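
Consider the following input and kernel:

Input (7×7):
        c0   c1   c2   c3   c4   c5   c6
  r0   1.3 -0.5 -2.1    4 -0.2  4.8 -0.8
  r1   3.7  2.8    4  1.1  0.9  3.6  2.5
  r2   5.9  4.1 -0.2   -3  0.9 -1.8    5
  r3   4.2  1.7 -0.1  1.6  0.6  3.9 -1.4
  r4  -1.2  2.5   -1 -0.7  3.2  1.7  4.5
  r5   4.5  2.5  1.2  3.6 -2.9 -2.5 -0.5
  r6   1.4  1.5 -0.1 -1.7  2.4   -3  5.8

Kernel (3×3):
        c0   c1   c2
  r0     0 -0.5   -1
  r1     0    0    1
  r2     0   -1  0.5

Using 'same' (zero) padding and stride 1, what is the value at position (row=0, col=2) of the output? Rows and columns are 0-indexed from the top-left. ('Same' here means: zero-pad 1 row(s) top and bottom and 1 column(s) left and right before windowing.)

0.55

The receptive field on the zero-padded input at this output position is [0 0 0 / -0.5 -2.1 4 / 2.8 4 1.1]. Elementwise product with the kernel and sum: 0·-0.5 + 0·-1 + 4·1 + 4·-1 + 1.1·0.5.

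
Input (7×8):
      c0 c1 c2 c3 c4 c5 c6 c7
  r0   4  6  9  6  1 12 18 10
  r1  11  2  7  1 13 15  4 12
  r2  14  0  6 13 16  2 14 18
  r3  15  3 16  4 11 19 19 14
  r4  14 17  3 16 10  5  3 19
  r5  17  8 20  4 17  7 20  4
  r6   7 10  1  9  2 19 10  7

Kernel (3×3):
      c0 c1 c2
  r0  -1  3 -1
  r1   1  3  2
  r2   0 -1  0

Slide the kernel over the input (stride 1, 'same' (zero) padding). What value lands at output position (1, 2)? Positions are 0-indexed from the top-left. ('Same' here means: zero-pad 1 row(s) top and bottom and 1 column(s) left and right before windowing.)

34

The receptive field on the zero-padded input at this output position is [6 9 6 / 2 7 1 / 0 6 13]. Elementwise product with the kernel and sum: 6·-1 + 9·3 + 6·-1 + 2·1 + 7·3 + 1·2 + 6·-1.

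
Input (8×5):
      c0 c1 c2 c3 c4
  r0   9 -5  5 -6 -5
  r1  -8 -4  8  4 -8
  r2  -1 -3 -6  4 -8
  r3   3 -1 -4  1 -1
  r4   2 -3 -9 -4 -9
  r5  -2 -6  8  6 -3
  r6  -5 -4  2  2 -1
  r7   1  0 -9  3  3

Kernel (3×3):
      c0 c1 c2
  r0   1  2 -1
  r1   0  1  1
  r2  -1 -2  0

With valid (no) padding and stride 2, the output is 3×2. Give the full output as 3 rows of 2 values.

Output[0,0]: The receptive field on the input at this output position is [9 -5 5 / -8 -4 8 / -1 -3 -6]. Elementwise product with the kernel and sum: 9·1 + -5·2 + 5·-1 + -4·1 + 8·1 + -1·-1 + -3·-2.

5 -8
-2 27
20 -11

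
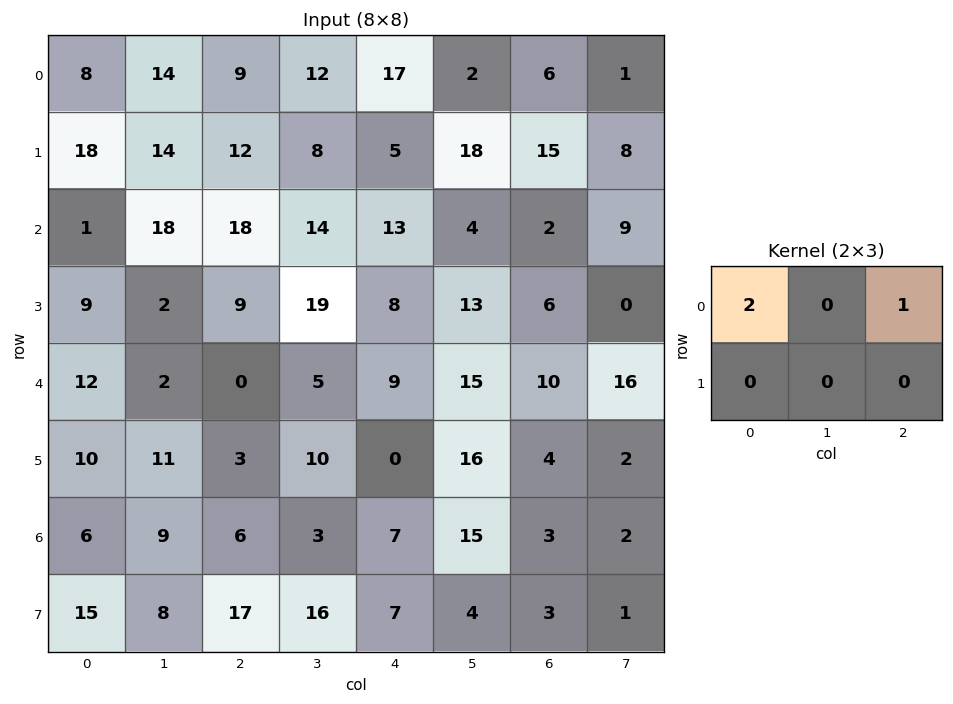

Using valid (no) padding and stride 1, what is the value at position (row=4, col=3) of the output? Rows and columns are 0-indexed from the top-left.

The receptive field on the input at this output position is [5 9 15 / 10 0 16]. Elementwise product with the kernel and sum: 5·2 + 15·1.

25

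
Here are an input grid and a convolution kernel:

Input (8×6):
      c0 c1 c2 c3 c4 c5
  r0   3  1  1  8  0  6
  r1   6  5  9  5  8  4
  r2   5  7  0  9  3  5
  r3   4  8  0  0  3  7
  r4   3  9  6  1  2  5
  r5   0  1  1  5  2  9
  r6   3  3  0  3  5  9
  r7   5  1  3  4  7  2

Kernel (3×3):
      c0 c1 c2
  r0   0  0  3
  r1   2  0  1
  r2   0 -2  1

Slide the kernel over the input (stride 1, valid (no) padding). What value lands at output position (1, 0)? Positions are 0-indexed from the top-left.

21

The receptive field on the input at this output position is [6 5 9 / 5 7 0 / 4 8 0]. Elementwise product with the kernel and sum: 9·3 + 5·2 + 0·1 + 8·-2 + 0·1.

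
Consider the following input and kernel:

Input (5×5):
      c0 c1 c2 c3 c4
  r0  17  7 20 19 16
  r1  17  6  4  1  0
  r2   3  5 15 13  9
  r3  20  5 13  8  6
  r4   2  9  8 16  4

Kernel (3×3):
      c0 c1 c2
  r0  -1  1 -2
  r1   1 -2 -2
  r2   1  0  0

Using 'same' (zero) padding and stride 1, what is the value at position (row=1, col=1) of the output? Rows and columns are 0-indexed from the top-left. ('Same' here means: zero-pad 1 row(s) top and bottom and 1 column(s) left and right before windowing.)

The receptive field on the zero-padded input at this output position is [17 7 20 / 17 6 4 / 3 5 15]. Elementwise product with the kernel and sum: 17·-1 + 7·1 + 20·-2 + 17·1 + 6·-2 + 4·-2 + 3·1.

-50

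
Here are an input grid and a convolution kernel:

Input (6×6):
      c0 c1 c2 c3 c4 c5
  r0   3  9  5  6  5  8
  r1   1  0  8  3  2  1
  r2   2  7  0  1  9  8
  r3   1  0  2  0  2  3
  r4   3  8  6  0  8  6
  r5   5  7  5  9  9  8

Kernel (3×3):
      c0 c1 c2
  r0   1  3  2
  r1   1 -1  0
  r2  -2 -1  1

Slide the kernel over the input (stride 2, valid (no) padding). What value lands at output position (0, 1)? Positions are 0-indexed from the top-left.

46

The receptive field on the input at this output position is [5 6 5 / 8 3 2 / 0 1 9]. Elementwise product with the kernel and sum: 5·1 + 6·3 + 5·2 + 8·1 + 3·-1 + 0·-2 + 1·-1 + 9·1.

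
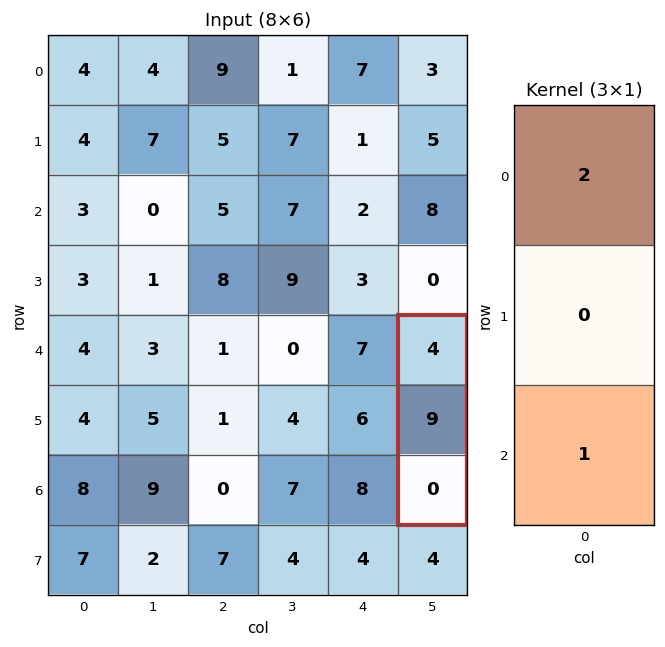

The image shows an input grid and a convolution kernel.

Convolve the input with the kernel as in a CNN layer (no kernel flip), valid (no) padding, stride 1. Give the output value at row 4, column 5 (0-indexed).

8

The receptive field on the input at this output position is [4 / 9 / 0]. Elementwise product with the kernel and sum: 4·2 + 0·1.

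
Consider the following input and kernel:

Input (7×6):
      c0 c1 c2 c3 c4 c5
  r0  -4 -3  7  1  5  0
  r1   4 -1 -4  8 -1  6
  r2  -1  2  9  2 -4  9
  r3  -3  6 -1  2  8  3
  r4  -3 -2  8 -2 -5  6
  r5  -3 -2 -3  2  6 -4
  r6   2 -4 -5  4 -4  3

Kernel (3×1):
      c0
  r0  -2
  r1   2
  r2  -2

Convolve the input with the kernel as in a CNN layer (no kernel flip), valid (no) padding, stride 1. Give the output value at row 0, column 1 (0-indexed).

The receptive field on the input at this output position is [-3 / -1 / 2]. Elementwise product with the kernel and sum: -3·-2 + -1·2 + 2·-2.

0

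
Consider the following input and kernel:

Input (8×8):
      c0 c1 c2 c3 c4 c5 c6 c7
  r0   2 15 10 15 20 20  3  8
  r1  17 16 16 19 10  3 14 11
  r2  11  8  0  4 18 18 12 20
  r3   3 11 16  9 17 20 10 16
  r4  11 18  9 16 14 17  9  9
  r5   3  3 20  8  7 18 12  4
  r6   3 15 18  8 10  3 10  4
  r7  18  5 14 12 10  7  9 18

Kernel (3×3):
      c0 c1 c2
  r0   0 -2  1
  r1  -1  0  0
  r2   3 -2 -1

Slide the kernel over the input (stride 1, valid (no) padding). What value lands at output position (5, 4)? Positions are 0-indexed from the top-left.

-27

The receptive field on the input at this output position is [7 18 12 / 10 3 10 / 10 7 9]. Elementwise product with the kernel and sum: 18·-2 + 12·1 + 10·-1 + 10·3 + 7·-2 + 9·-1.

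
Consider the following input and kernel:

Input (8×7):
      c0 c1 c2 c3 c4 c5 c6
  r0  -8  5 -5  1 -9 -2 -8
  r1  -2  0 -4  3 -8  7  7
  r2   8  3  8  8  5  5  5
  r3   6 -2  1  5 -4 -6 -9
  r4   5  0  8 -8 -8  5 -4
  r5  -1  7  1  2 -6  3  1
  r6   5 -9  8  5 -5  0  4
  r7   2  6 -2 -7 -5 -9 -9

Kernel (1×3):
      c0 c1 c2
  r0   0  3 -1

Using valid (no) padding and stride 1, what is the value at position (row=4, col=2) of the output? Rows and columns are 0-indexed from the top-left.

The receptive field on the input at this output position is [8 -8 -8]. Elementwise product with the kernel and sum: -8·3 + -8·-1.

-16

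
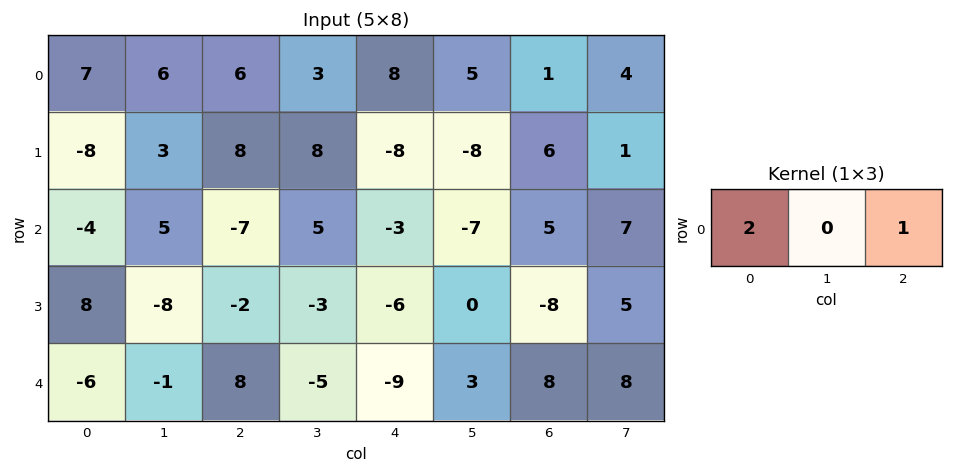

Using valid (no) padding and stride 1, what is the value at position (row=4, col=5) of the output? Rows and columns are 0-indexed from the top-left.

14

The receptive field on the input at this output position is [3 8 8]. Elementwise product with the kernel and sum: 3·2 + 8·1.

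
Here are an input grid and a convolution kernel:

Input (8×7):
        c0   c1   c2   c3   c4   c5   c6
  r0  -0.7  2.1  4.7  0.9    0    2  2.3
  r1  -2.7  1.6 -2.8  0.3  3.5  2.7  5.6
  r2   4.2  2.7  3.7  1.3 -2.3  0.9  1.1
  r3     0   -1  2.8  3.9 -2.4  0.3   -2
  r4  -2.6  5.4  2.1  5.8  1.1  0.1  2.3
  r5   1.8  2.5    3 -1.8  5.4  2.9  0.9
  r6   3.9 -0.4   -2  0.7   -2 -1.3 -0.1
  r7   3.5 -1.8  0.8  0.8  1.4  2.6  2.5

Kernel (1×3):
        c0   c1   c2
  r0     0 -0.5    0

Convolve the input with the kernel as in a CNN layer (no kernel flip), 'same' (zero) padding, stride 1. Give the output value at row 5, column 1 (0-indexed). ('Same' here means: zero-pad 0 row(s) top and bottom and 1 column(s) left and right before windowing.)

The receptive field on the zero-padded input at this output position is [1.8 2.5 3]. Elementwise product with the kernel and sum: 2.5·-0.5.

-1.25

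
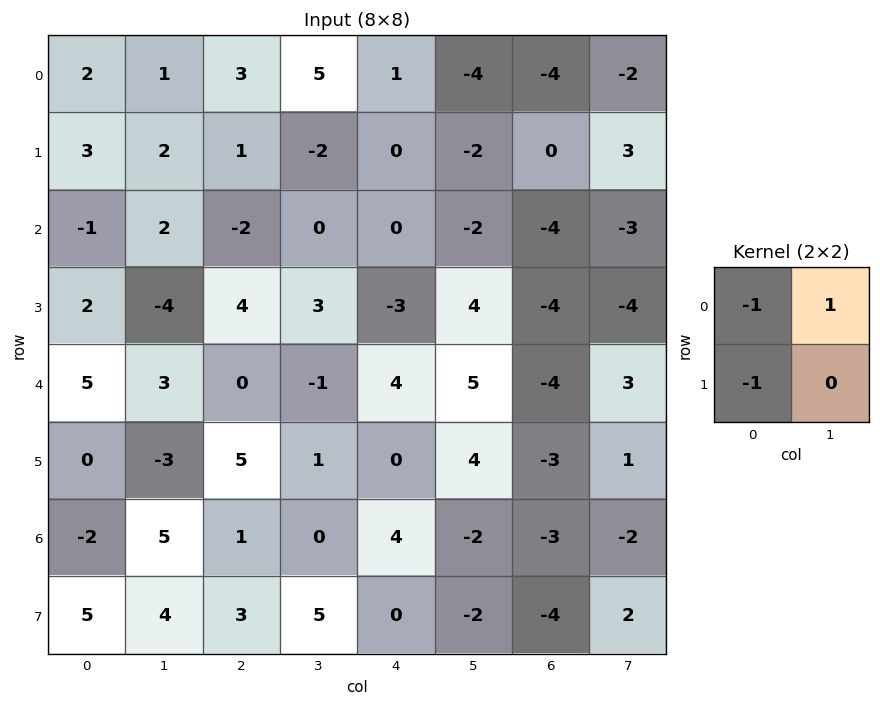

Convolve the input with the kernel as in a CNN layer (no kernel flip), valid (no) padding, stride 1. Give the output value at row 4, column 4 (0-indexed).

The receptive field on the input at this output position is [4 5 / 0 4]. Elementwise product with the kernel and sum: 4·-1 + 5·1 + 0·-1.

1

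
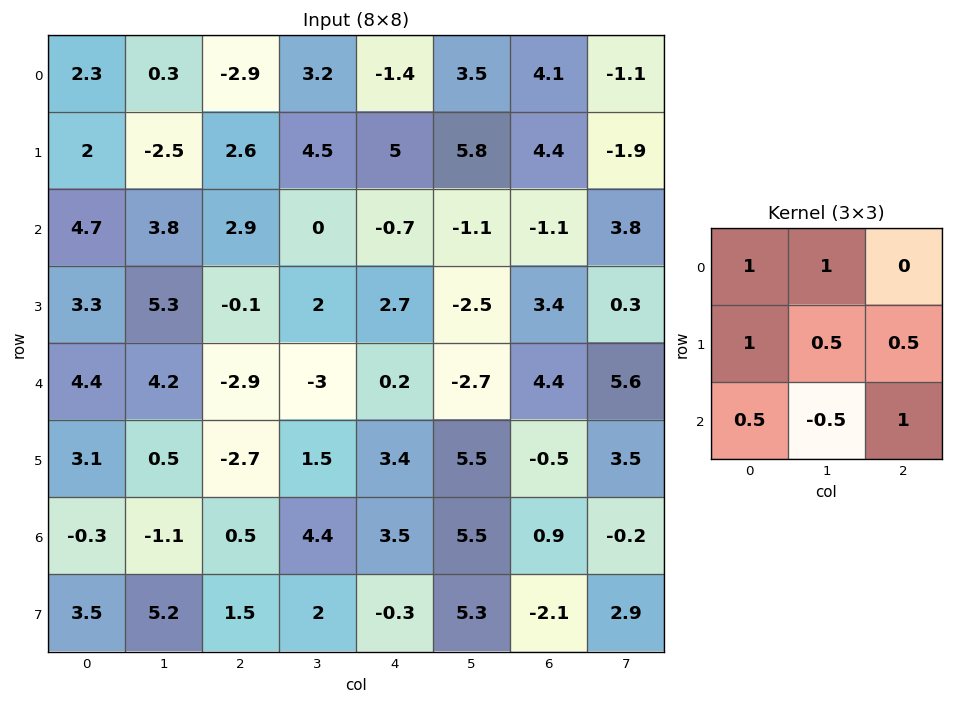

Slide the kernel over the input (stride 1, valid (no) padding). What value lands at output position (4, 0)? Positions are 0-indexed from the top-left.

11.5

The receptive field on the input at this output position is [4.4 4.2 -2.9 / 3.1 0.5 -2.7 / -0.3 -1.1 0.5]. Elementwise product with the kernel and sum: 4.4·1 + 4.2·1 + 3.1·1 + 0.5·0.5 + -2.7·0.5 + -0.3·0.5 + -1.1·-0.5 + 0.5·1.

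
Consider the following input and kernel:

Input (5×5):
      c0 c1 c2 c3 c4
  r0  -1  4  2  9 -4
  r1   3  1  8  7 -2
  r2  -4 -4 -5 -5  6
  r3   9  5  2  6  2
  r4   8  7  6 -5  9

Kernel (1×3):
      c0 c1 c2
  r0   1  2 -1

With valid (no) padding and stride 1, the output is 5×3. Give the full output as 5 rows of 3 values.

Output[0,0]: The receptive field on the input at this output position is [-1 4 2]. Elementwise product with the kernel and sum: -1·1 + 4·2 + 2·-1.
Output[0,1]: The receptive field on the input at this output position is [4 2 9]. Elementwise product with the kernel and sum: 4·1 + 2·2 + 9·-1.

5 -1 24
-3 10 24
-7 -9 -21
17 3 12
16 24 -13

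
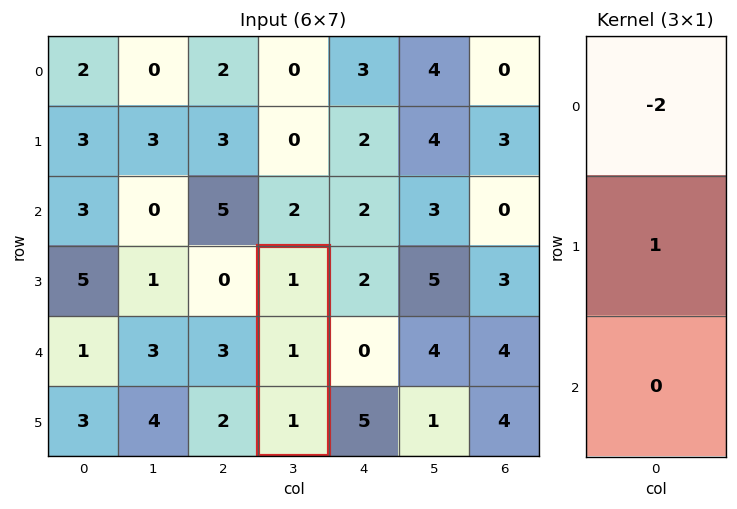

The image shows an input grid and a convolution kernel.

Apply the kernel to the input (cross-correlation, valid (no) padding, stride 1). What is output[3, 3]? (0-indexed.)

-1

The receptive field on the input at this output position is [1 / 1 / 1]. Elementwise product with the kernel and sum: 1·-2 + 1·1.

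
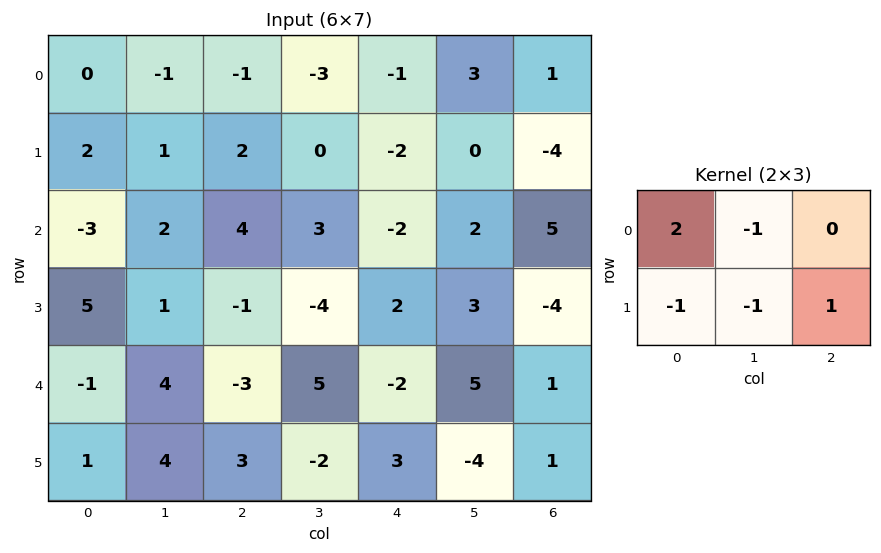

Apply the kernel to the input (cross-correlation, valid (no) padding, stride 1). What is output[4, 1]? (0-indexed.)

2

The receptive field on the input at this output position is [4 -3 5 / 4 3 -2]. Elementwise product with the kernel and sum: 4·2 + -3·-1 + 4·-1 + 3·-1 + -2·1.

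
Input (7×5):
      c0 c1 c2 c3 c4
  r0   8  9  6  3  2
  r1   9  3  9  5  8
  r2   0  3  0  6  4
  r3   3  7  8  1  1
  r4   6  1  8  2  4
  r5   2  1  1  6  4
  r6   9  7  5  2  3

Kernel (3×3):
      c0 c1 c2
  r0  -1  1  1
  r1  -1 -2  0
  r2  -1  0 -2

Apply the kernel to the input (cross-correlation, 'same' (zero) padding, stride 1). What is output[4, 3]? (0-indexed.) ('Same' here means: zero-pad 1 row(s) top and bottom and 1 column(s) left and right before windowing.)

The receptive field on the zero-padded input at this output position is [8 1 1 / 8 2 4 / 1 6 4]. Elementwise product with the kernel and sum: 8·-1 + 1·1 + 1·1 + 8·-1 + 2·-2 + 1·-1 + 4·-2.

-27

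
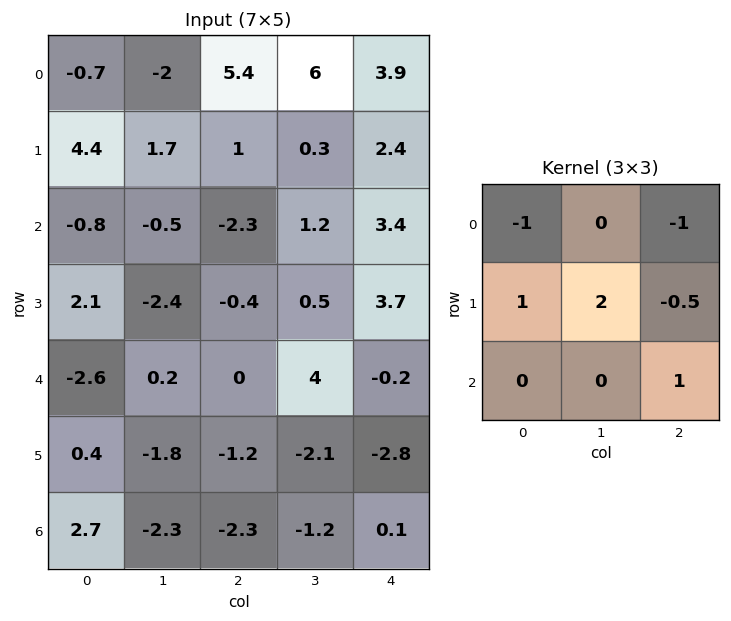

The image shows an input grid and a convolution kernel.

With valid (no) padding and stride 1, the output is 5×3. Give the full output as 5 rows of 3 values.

Output[0,0]: The receptive field on the input at this output position is [-0.7 -2 5.4 / 4.4 1.7 1 / -0.8 -0.5 -2.3]. Elementwise product with the kernel and sum: -0.7·-1 + 5.4·-1 + 4.4·1 + 1.7·2 + 1·-0.5 + -2.3·1.

0.3 0.75 -5.5
-6.45 -7.2 -1.3
0.6 -0.15 -2.55
-5.1 -2 2
-2.3 -8.55 -3.7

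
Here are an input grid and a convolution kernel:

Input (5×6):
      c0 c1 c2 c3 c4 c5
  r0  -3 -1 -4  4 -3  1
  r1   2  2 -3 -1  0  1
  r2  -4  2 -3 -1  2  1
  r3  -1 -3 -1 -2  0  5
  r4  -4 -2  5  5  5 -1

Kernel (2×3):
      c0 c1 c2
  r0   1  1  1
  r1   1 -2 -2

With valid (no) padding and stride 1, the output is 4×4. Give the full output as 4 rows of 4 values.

-4 9 -4 -1
-1 8 -9 -7
2 1 1 -10
-15 -28 -18 0

Output[0,0]: The receptive field on the input at this output position is [-3 -1 -4 / 2 2 -3]. Elementwise product with the kernel and sum: -3·1 + -1·1 + -4·1 + 2·1 + 2·-2 + -3·-2.
Output[0,1]: The receptive field on the input at this output position is [-1 -4 4 / 2 -3 -1]. Elementwise product with the kernel and sum: -1·1 + -4·1 + 4·1 + 2·1 + -3·-2 + -1·-2.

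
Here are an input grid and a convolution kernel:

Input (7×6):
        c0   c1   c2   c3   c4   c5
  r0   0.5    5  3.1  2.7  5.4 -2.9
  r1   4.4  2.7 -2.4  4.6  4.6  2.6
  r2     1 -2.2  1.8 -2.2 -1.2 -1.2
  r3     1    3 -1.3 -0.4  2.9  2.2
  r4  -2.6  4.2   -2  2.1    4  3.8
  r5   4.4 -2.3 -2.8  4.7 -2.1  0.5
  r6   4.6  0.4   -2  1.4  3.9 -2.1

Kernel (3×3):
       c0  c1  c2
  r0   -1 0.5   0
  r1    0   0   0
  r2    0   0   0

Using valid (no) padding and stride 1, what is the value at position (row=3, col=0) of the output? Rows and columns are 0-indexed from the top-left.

0.5

The receptive field on the input at this output position is [1 3 -1.3 / -2.6 4.2 -2 / 4.4 -2.3 -2.8]. Elementwise product with the kernel and sum: 1·-1 + 3·0.5.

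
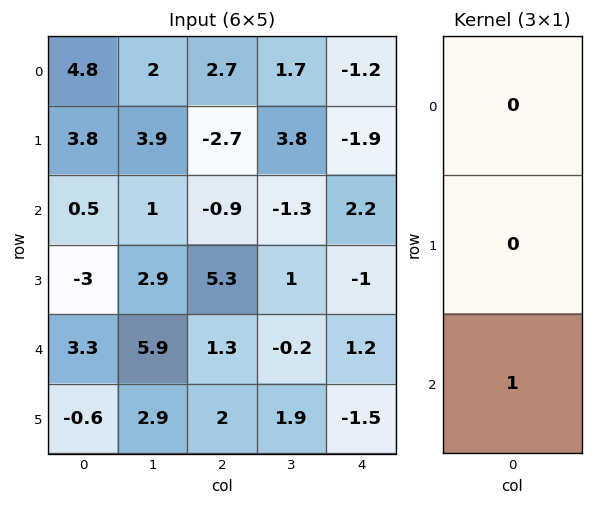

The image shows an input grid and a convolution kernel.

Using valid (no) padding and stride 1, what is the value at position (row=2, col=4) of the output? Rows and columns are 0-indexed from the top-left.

1.2

The receptive field on the input at this output position is [2.2 / -1 / 1.2]. Elementwise product with the kernel and sum: 1.2·1.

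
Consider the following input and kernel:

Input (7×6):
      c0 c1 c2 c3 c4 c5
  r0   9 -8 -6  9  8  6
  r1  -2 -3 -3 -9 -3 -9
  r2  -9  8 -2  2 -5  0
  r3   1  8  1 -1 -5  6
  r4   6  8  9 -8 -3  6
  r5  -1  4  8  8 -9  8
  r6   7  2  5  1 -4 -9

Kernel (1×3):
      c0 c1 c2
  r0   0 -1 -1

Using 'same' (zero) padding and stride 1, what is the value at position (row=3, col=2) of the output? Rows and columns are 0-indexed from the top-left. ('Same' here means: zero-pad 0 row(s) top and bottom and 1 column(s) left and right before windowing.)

0

The receptive field on the zero-padded input at this output position is [8 1 -1]. Elementwise product with the kernel and sum: 1·-1 + -1·-1.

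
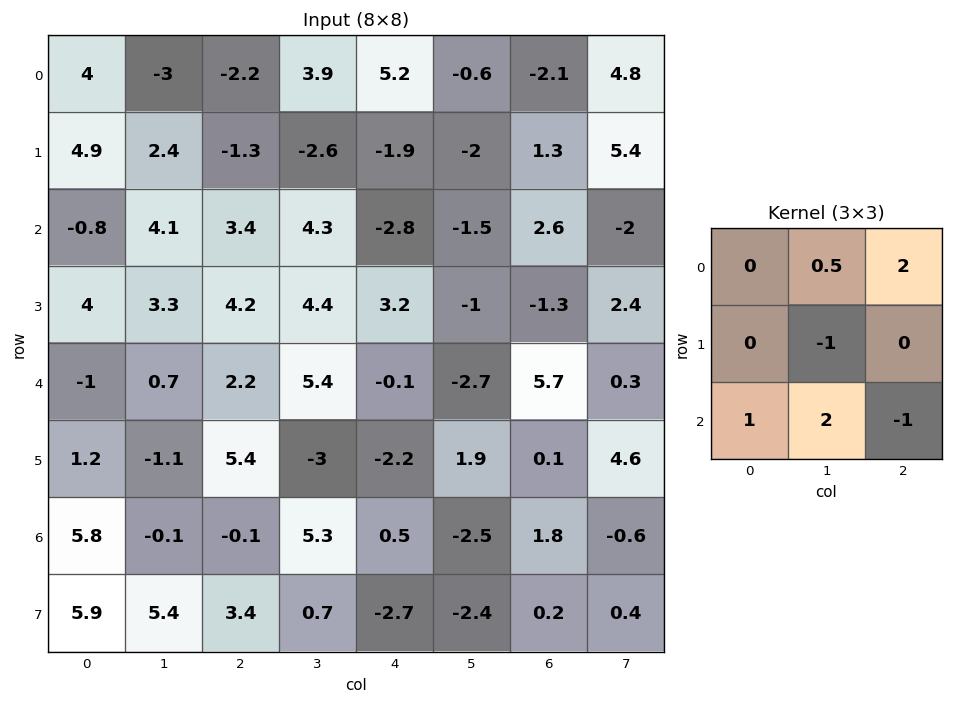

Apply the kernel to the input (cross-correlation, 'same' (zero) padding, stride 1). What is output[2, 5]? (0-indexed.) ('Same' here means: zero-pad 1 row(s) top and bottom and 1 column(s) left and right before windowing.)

5.6

The receptive field on the zero-padded input at this output position is [-1.9 -2 1.3 / -2.8 -1.5 2.6 / 3.2 -1 -1.3]. Elementwise product with the kernel and sum: -2·0.5 + 1.3·2 + -1.5·-1 + 3.2·1 + -1·2 + -1.3·-1.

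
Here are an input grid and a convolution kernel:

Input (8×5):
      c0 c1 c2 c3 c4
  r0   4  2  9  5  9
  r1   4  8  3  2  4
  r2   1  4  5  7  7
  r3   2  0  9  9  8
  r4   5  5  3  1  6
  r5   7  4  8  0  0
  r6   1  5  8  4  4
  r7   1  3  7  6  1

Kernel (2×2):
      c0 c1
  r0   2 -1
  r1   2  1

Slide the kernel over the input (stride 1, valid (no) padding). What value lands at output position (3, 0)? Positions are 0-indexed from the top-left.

19

The receptive field on the input at this output position is [2 0 / 5 5]. Elementwise product with the kernel and sum: 2·2 + 0·-1 + 5·2 + 5·1.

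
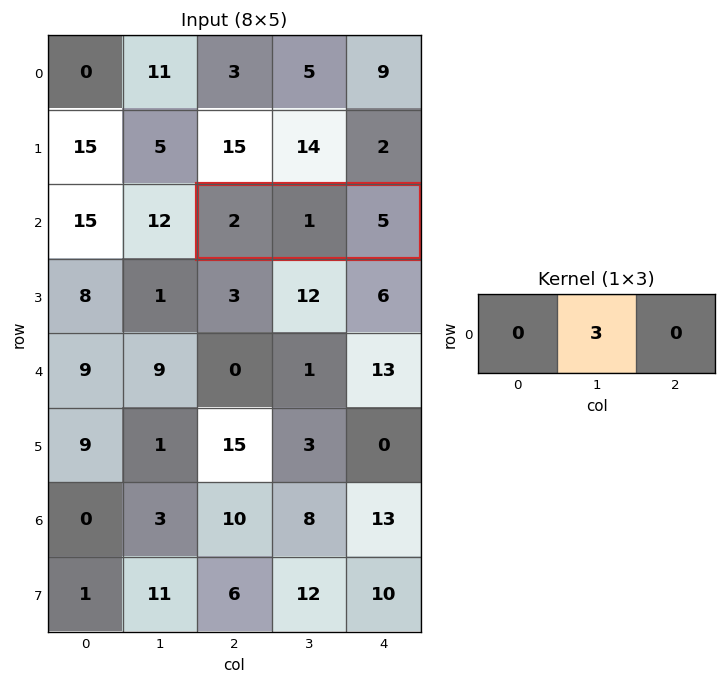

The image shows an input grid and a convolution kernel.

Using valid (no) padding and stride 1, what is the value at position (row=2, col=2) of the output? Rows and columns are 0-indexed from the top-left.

3

The receptive field on the input at this output position is [2 1 5]. Elementwise product with the kernel and sum: 1·3.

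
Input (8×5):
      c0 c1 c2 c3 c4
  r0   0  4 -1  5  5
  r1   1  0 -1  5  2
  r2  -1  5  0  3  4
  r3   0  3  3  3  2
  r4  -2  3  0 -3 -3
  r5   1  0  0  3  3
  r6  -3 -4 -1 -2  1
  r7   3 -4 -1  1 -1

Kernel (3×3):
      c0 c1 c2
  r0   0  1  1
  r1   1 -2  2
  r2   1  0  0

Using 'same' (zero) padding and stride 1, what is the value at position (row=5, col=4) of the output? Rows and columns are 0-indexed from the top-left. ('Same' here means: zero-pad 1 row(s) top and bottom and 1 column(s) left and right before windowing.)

-8

The receptive field on the zero-padded input at this output position is [-3 -3 0 / 3 3 0 / -2 1 0]. Elementwise product with the kernel and sum: -3·1 + 0·1 + 3·1 + 3·-2 + 0·2 + -2·1.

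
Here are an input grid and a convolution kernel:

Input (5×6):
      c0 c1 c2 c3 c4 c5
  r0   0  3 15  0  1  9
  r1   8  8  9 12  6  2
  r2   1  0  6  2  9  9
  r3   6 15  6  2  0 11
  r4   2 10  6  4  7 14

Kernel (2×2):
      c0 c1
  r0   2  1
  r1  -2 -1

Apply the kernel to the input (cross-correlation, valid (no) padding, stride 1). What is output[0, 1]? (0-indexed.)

-4

The receptive field on the input at this output position is [3 15 / 8 9]. Elementwise product with the kernel and sum: 3·2 + 15·1 + 8·-2 + 9·-1.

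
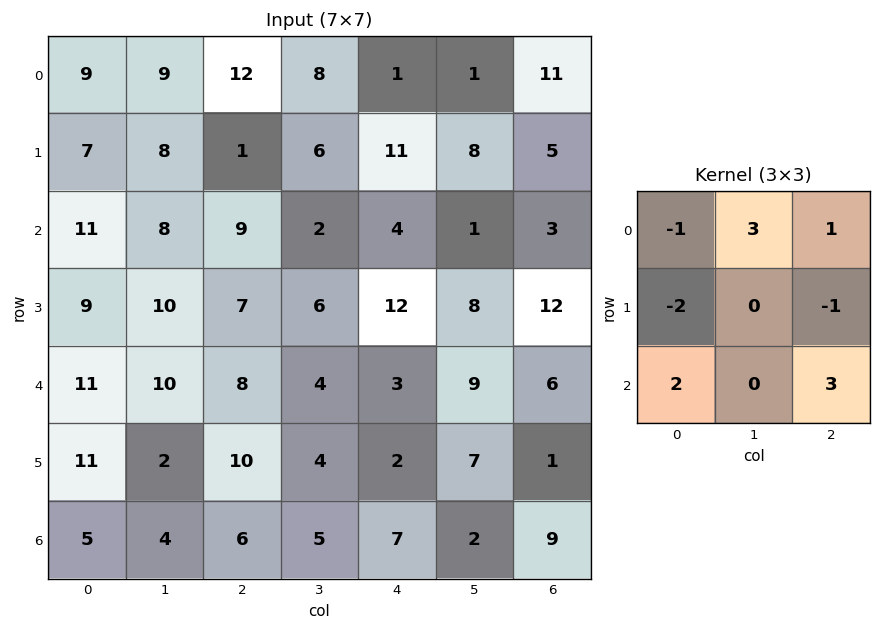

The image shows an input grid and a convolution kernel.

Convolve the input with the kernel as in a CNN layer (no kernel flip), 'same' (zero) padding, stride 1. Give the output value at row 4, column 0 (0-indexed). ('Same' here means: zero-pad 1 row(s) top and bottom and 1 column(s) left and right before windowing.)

The receptive field on the zero-padded input at this output position is [0 9 10 / 0 11 10 / 0 11 2]. Elementwise product with the kernel and sum: 0·-1 + 9·3 + 10·1 + 0·-2 + 10·-1 + 0·2 + 2·3.

33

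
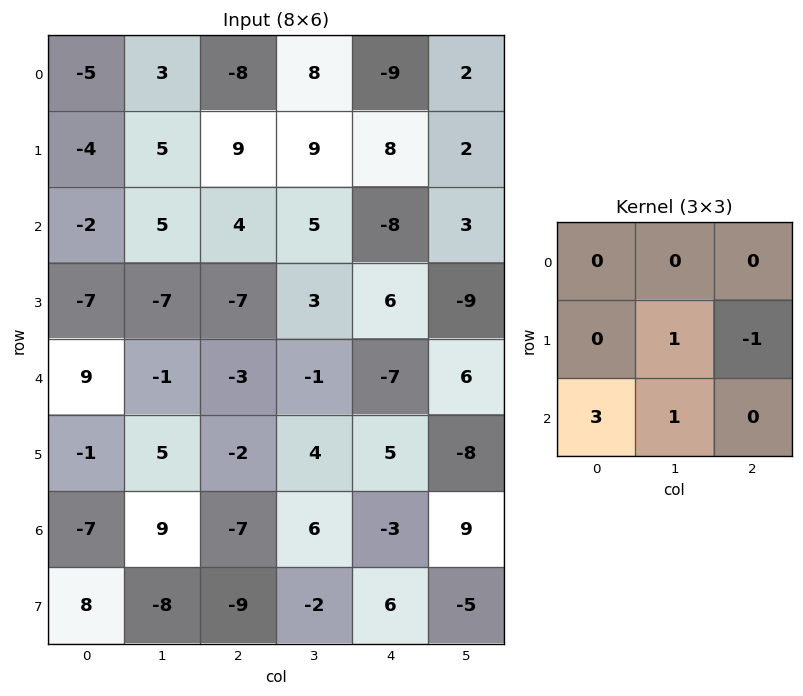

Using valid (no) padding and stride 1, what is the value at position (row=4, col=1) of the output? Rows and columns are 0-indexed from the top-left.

The receptive field on the input at this output position is [-1 -3 -1 / 5 -2 4 / 9 -7 6]. Elementwise product with the kernel and sum: -2·1 + 4·-1 + 9·3 + -7·1.

14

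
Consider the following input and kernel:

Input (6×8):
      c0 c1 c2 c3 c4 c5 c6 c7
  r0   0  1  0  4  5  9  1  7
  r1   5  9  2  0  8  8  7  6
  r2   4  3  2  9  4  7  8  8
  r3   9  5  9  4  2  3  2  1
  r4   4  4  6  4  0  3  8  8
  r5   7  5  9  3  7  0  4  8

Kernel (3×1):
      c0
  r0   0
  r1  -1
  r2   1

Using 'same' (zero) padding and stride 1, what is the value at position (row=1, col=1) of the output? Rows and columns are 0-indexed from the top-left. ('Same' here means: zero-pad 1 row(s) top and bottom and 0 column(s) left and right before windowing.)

-6

The receptive field on the zero-padded input at this output position is [1 / 9 / 3]. Elementwise product with the kernel and sum: 9·-1 + 3·1.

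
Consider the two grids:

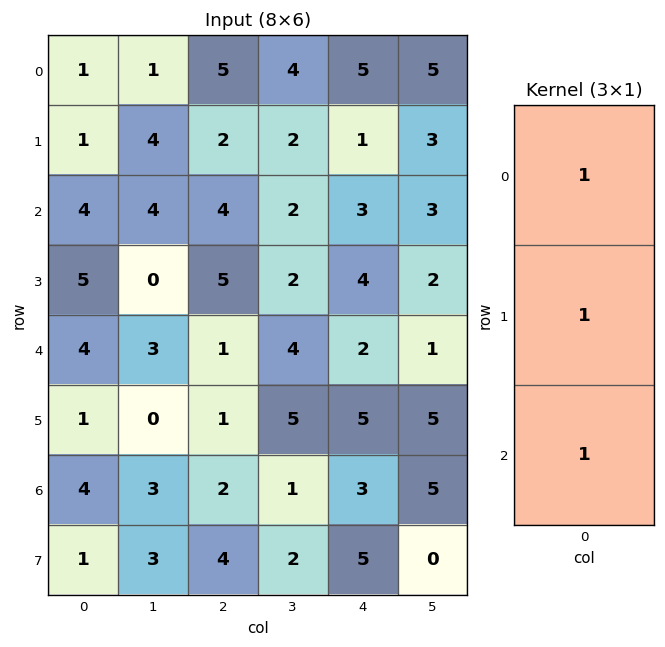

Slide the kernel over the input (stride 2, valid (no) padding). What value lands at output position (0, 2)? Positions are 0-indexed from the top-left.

The receptive field on the input at this output position is [5 / 1 / 3]. Elementwise product with the kernel and sum: 5·1 + 1·1 + 3·1.

9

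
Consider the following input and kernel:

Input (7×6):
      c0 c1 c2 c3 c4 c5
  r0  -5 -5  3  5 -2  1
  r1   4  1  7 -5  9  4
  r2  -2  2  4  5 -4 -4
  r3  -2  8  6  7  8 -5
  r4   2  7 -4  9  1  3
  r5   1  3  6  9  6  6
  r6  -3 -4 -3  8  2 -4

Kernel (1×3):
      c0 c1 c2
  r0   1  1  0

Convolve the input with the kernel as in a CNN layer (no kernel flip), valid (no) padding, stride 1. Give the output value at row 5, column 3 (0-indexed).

The receptive field on the input at this output position is [9 6 6]. Elementwise product with the kernel and sum: 9·1 + 6·1.

15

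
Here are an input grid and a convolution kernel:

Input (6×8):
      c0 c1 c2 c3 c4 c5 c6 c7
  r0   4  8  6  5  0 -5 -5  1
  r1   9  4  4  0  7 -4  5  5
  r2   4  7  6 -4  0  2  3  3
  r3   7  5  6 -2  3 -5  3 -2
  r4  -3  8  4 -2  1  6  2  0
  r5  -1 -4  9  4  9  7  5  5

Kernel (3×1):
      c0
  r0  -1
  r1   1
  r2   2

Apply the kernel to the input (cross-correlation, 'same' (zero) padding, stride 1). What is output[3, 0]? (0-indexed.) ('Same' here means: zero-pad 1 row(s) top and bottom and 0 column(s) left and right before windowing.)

The receptive field on the zero-padded input at this output position is [4 / 7 / -3]. Elementwise product with the kernel and sum: 4·-1 + 7·1 + -3·2.

-3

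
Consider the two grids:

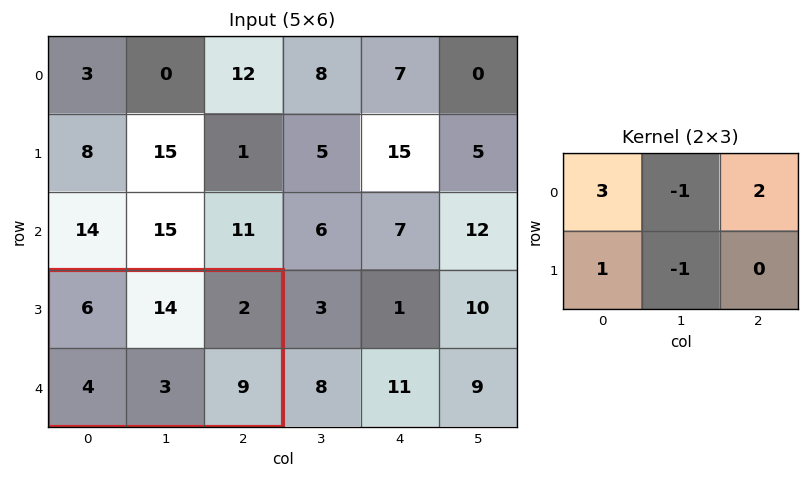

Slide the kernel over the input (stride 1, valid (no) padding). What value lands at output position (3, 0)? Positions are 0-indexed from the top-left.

The receptive field on the input at this output position is [6 14 2 / 4 3 9]. Elementwise product with the kernel and sum: 6·3 + 14·-1 + 2·2 + 4·1 + 3·-1.

9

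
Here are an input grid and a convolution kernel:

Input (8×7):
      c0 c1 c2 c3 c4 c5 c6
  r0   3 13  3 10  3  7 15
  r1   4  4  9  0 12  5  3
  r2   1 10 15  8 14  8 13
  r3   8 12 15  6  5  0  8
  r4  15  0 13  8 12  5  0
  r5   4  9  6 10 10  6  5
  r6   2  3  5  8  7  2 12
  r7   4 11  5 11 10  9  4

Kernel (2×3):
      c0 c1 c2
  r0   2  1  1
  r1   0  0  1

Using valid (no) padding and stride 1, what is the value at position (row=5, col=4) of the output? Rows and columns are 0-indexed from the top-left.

The receptive field on the input at this output position is [10 6 5 / 7 2 12]. Elementwise product with the kernel and sum: 10·2 + 6·1 + 5·1 + 12·1.

43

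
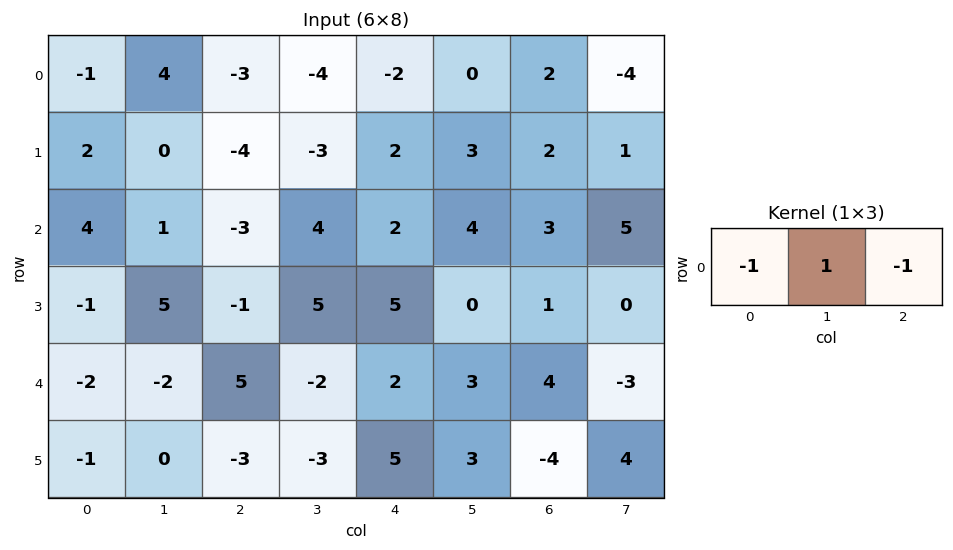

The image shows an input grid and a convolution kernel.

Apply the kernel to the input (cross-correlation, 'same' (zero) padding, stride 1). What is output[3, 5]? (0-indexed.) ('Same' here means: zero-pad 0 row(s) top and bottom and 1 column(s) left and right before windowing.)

-6

The receptive field on the zero-padded input at this output position is [5 0 1]. Elementwise product with the kernel and sum: 5·-1 + 0·1 + 1·-1.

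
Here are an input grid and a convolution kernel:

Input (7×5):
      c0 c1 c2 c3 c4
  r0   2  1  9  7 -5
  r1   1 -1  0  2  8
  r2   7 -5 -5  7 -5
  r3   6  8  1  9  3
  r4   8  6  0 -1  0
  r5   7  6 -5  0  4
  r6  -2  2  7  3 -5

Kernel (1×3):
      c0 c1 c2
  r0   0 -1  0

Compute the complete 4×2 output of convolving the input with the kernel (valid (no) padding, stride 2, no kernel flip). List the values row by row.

Output[0,0]: The receptive field on the input at this output position is [2 1 9]. Elementwise product with the kernel and sum: 1·-1.

-1 -7
5 -7
-6 1
-2 -3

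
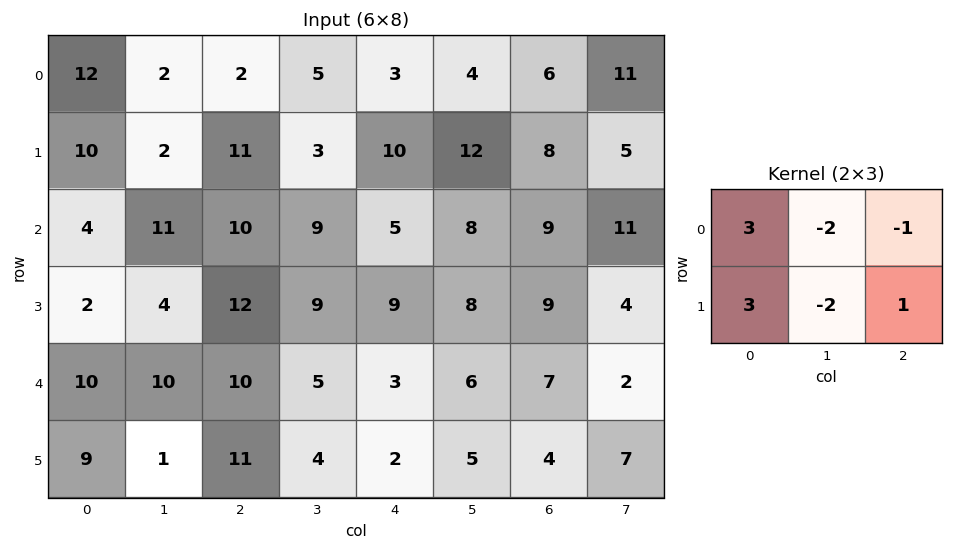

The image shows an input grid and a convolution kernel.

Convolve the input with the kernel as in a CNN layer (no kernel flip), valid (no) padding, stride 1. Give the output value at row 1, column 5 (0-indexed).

32

The receptive field on the input at this output position is [12 8 5 / 8 9 11]. Elementwise product with the kernel and sum: 12·3 + 8·-2 + 5·-1 + 8·3 + 9·-2 + 11·1.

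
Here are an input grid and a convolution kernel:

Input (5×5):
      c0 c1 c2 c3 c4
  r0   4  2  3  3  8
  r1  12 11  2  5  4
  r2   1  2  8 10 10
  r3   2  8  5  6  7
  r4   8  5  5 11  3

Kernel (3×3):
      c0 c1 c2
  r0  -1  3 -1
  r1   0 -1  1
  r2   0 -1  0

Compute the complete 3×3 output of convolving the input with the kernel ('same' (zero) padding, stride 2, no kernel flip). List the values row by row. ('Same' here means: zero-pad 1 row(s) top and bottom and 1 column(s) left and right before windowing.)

Output[0,0]: The receptive field on the zero-padded input at this output position is [0 0 0 / 0 4 2 / 0 12 11]. Elementwise product with the kernel and sum: 0·-1 + 0·3 + 0·-1 + 4·-1 + 2·1 + 12·-1.

-14 -2 -12
24 -13 -10
-5 7 12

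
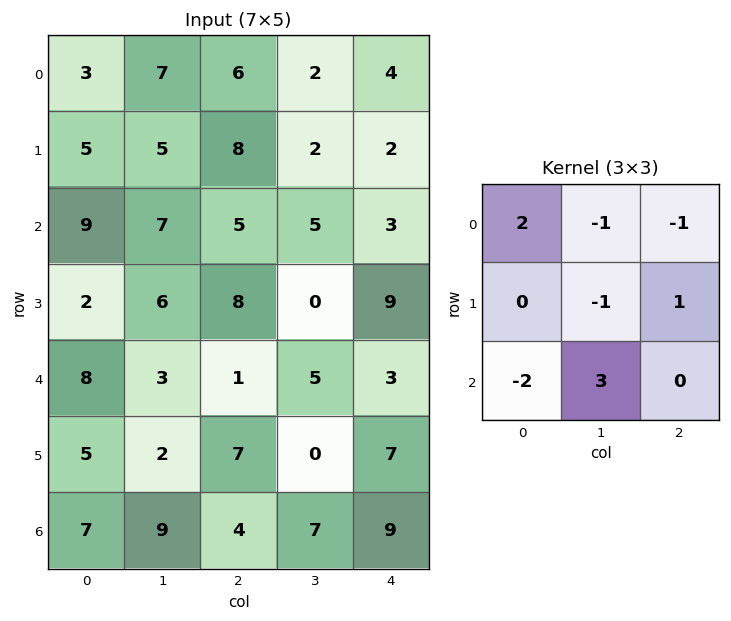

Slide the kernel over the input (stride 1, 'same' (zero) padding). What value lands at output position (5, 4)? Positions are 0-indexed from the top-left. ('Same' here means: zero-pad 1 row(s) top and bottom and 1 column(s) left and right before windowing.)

The receptive field on the zero-padded input at this output position is [5 3 0 / 0 7 0 / 7 9 0]. Elementwise product with the kernel and sum: 5·2 + 3·-1 + 0·-1 + 7·-1 + 0·1 + 7·-2 + 9·3.

13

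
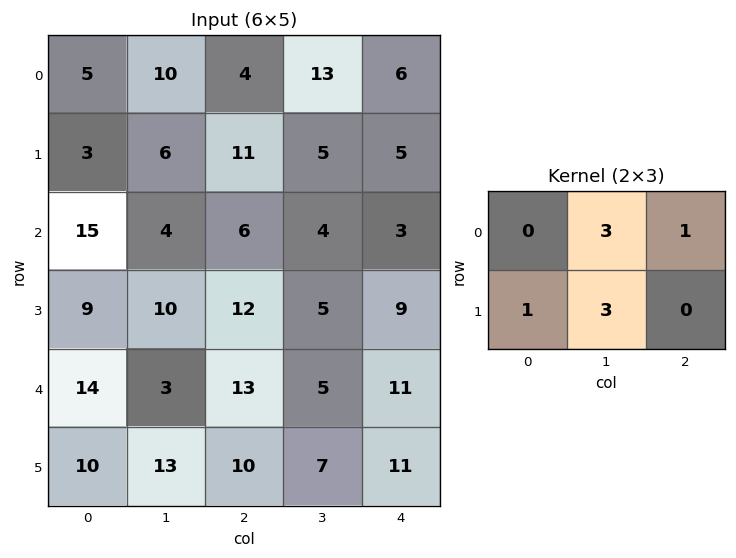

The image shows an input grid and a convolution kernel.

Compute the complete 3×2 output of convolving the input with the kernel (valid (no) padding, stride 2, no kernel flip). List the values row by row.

Output[0,0]: The receptive field on the input at this output position is [5 10 4 / 3 6 11]. Elementwise product with the kernel and sum: 10·3 + 4·1 + 3·1 + 6·3.

55 71
57 42
71 57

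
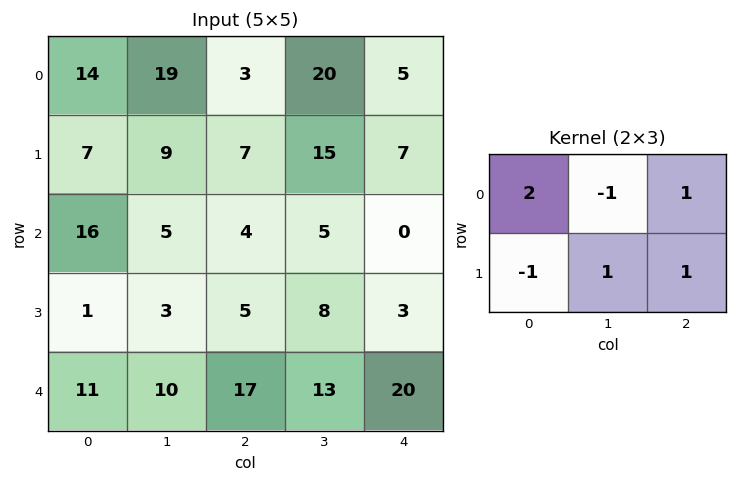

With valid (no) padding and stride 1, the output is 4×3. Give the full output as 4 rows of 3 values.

21 68 6
5 30 7
38 21 9
20 29 21

Output[0,0]: The receptive field on the input at this output position is [14 19 3 / 7 9 7]. Elementwise product with the kernel and sum: 14·2 + 19·-1 + 3·1 + 7·-1 + 9·1 + 7·1.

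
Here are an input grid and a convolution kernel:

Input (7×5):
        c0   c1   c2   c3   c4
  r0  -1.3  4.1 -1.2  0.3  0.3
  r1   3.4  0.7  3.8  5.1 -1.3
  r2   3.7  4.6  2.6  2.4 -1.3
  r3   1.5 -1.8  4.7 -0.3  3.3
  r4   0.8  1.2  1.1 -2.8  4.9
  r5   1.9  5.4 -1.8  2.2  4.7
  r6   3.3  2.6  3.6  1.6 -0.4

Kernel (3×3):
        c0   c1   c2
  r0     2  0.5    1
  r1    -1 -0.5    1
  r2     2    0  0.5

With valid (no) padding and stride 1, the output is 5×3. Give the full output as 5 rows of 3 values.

7 20.8 -5.05
12.9 1.15 14.8
18.55 13.05 8.5
9.4 5.8 16.5
5.3 3.85 18.1

Output[0,0]: The receptive field on the input at this output position is [-1.3 4.1 -1.2 / 3.4 0.7 3.8 / 3.7 4.6 2.6]. Elementwise product with the kernel and sum: -1.3·2 + 4.1·0.5 + -1.2·1 + 3.4·-1 + 0.7·-0.5 + 3.8·1 + 3.7·2 + 2.6·0.5.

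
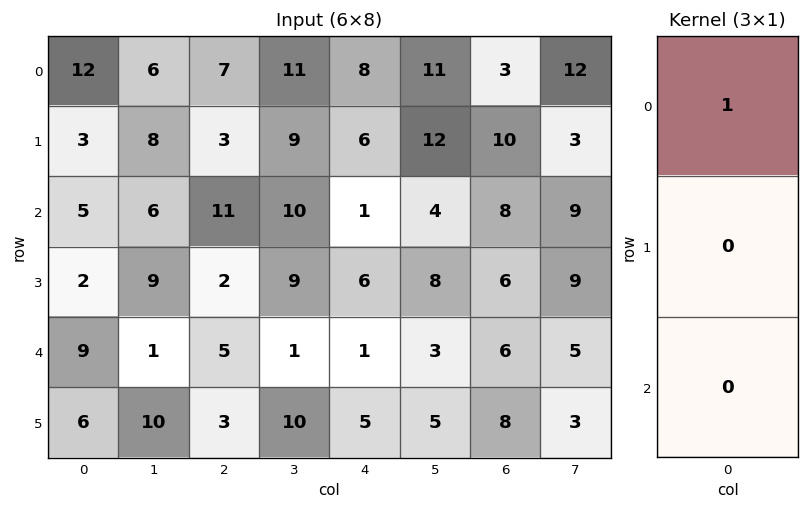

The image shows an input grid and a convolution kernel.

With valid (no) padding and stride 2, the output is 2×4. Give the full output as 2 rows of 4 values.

12 7 8 3
5 11 1 8

Output[0,0]: The receptive field on the input at this output position is [12 / 3 / 5]. Elementwise product with the kernel and sum: 12·1.
Output[0,1]: The receptive field on the input at this output position is [7 / 3 / 11]. Elementwise product with the kernel and sum: 7·1.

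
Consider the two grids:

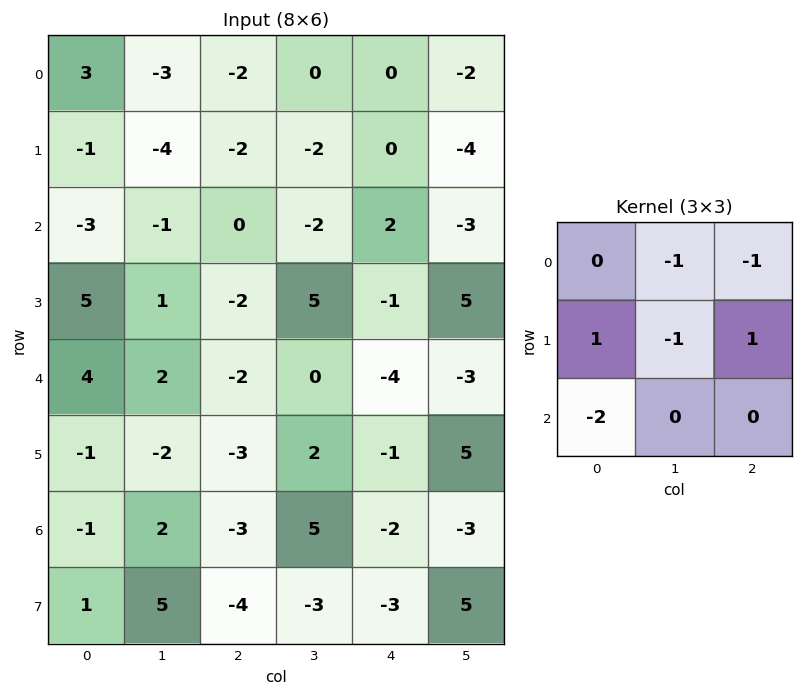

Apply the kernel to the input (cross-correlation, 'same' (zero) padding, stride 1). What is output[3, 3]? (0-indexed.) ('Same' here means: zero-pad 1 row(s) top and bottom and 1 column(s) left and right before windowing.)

-4

The receptive field on the zero-padded input at this output position is [0 -2 2 / -2 5 -1 / -2 0 -4]. Elementwise product with the kernel and sum: -2·-1 + 2·-1 + -2·1 + 5·-1 + -1·1 + -2·-2.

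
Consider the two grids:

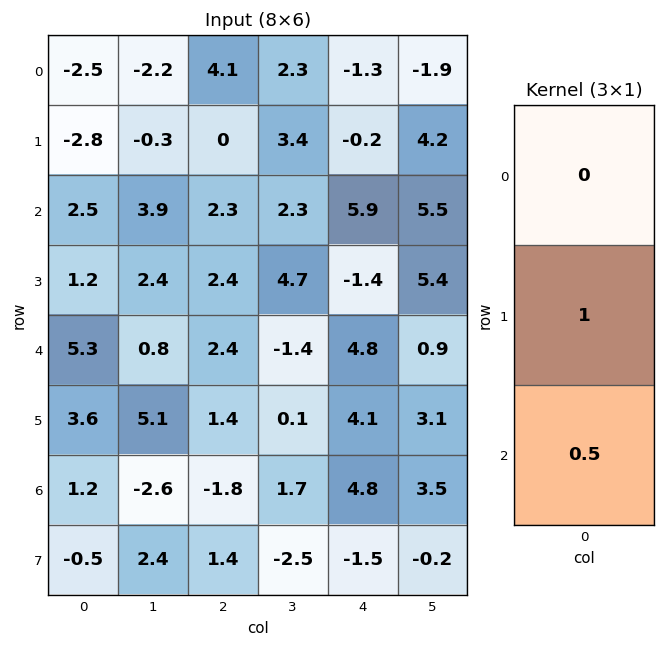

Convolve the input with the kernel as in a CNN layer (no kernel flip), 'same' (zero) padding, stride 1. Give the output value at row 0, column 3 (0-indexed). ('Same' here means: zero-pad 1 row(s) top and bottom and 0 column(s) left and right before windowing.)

4

The receptive field on the zero-padded input at this output position is [0 / 2.3 / 3.4]. Elementwise product with the kernel and sum: 2.3·1 + 3.4·0.5.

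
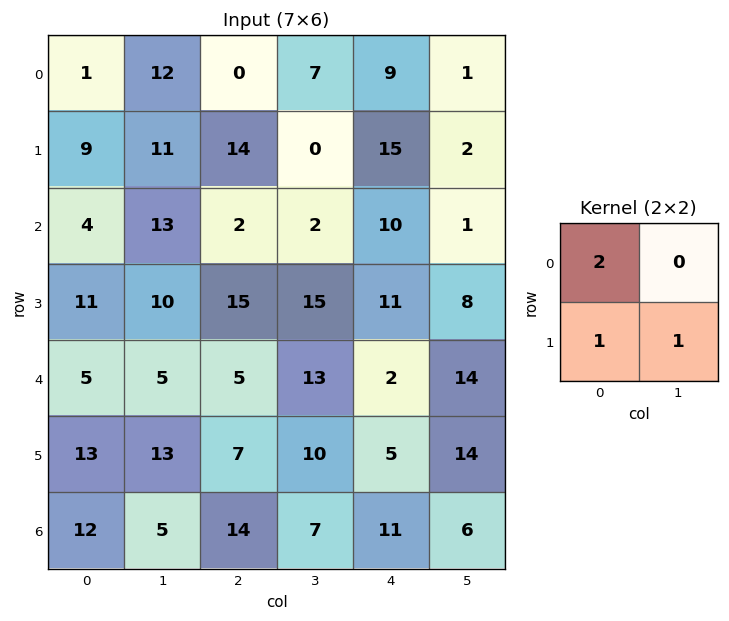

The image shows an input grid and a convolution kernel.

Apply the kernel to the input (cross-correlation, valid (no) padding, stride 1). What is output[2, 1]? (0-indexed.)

51

The receptive field on the input at this output position is [13 2 / 10 15]. Elementwise product with the kernel and sum: 13·2 + 10·1 + 15·1.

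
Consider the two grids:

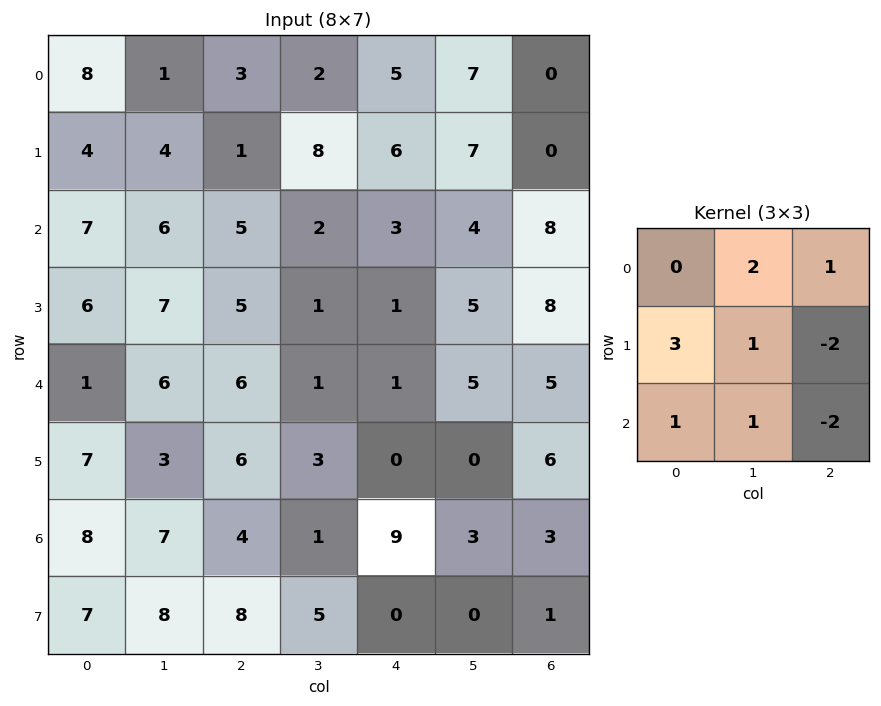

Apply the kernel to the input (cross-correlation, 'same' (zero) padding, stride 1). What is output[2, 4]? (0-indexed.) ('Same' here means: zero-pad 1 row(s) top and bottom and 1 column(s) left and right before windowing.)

12

The receptive field on the zero-padded input at this output position is [8 6 7 / 2 3 4 / 1 1 5]. Elementwise product with the kernel and sum: 6·2 + 7·1 + 2·3 + 3·1 + 4·-2 + 1·1 + 1·1 + 5·-2.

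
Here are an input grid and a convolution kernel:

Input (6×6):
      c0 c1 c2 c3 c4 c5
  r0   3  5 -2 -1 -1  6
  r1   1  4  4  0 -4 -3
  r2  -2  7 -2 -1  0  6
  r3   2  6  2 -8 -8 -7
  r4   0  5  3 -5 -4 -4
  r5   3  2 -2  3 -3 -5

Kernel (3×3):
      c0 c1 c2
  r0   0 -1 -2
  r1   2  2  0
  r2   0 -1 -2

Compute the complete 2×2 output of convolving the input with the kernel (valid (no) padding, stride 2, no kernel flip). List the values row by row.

Output[0,0]: The receptive field on the input at this output position is [3 5 -2 / 1 4 4 / -2 7 -2]. Elementwise product with the kernel and sum: 5·-1 + -2·-2 + 1·2 + 4·2 + 7·-1 + -2·-2.

6 12
2 2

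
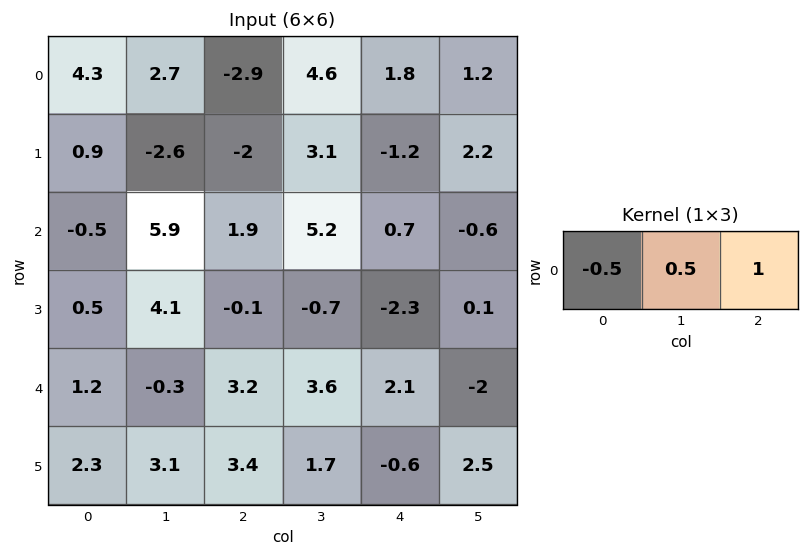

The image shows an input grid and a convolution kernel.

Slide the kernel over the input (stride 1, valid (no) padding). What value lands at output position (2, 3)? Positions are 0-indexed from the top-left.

The receptive field on the input at this output position is [5.2 0.7 -0.6]. Elementwise product with the kernel and sum: 5.2·-0.5 + 0.7·0.5 + -0.6·1.

-2.85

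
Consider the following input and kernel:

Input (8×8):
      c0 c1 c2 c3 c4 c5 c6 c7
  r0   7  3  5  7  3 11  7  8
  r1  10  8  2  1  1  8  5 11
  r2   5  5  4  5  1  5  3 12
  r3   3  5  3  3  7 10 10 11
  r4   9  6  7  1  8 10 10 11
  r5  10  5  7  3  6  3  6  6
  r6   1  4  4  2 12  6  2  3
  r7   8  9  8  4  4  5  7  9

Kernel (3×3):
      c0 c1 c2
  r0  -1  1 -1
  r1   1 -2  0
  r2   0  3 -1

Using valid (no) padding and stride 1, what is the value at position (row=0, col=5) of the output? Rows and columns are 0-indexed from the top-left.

-17

The receptive field on the input at this output position is [11 7 8 / 8 5 11 / 5 3 12]. Elementwise product with the kernel and sum: 11·-1 + 7·1 + 8·-1 + 8·1 + 5·-2 + 3·3 + 12·-1.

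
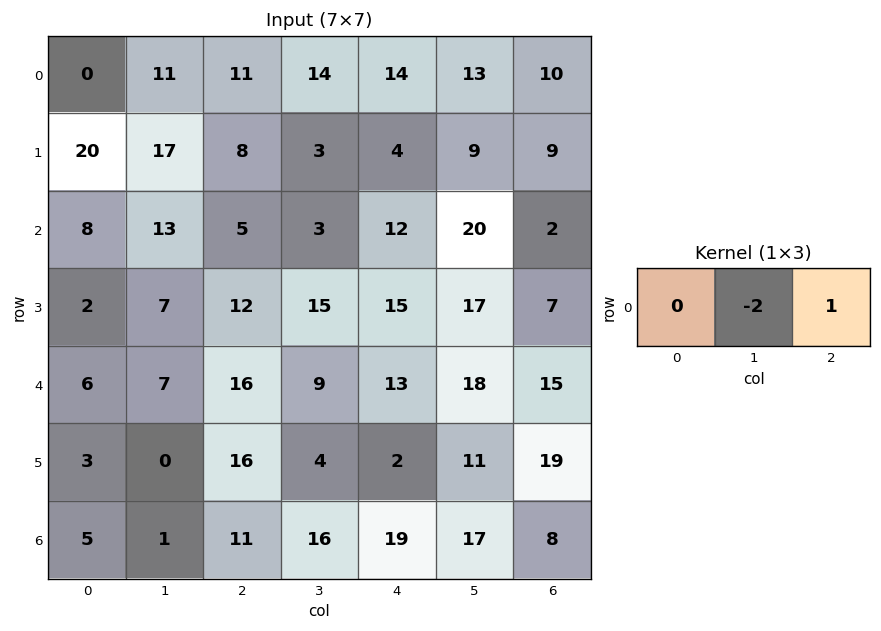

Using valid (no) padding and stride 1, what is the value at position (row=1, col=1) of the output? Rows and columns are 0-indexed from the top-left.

The receptive field on the input at this output position is [17 8 3]. Elementwise product with the kernel and sum: 8·-2 + 3·1.

-13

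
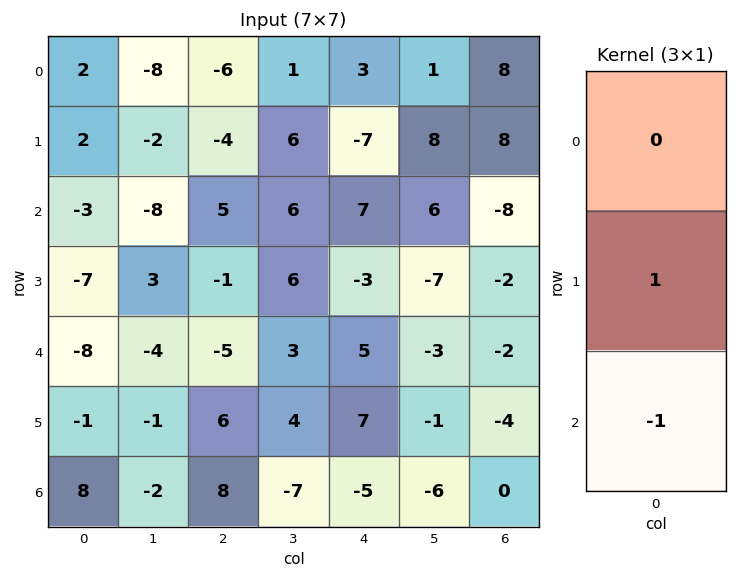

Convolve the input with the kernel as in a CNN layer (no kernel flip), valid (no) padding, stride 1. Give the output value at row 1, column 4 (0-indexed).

The receptive field on the input at this output position is [-7 / 7 / -3]. Elementwise product with the kernel and sum: 7·1 + -3·-1.

10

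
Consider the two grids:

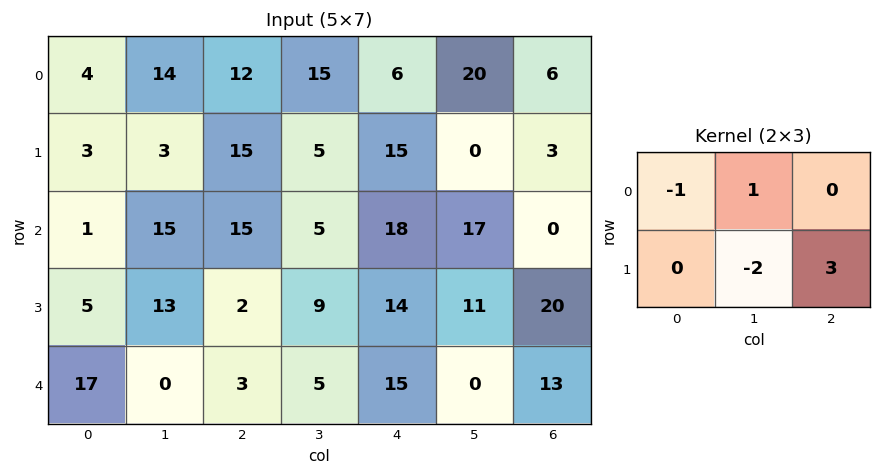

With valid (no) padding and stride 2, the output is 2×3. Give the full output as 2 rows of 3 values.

Output[0,0]: The receptive field on the input at this output position is [4 14 12 / 3 3 15]. Elementwise product with the kernel and sum: 4·-1 + 14·1 + 3·-2 + 15·3.
Output[0,1]: The receptive field on the input at this output position is [12 15 6 / 15 5 15]. Elementwise product with the kernel and sum: 12·-1 + 15·1 + 5·-2 + 15·3.

49 38 23
-6 14 37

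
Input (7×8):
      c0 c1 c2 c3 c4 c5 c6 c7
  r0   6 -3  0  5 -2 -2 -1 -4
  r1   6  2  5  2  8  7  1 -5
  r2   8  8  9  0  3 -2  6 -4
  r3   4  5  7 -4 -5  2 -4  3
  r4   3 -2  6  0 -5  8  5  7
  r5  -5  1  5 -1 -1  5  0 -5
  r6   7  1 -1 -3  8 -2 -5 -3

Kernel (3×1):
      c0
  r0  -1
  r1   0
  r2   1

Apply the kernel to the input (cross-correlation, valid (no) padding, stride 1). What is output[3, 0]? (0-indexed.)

-9

The receptive field on the input at this output position is [4 / 3 / -5]. Elementwise product with the kernel and sum: 4·-1 + -5·1.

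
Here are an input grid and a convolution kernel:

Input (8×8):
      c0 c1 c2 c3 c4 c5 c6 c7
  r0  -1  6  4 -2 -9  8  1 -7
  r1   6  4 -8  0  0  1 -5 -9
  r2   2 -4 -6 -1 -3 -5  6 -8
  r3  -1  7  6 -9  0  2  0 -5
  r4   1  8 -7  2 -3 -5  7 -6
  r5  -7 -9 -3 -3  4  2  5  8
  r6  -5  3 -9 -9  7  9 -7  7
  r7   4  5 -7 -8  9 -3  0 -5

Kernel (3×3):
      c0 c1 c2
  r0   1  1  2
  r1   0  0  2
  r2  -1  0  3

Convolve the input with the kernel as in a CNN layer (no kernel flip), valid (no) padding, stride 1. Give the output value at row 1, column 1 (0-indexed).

The receptive field on the input at this output position is [4 -8 0 / -4 -6 -1 / 7 6 -9]. Elementwise product with the kernel and sum: 4·1 + -8·1 + 0·2 + -1·2 + 7·-1 + -9·3.

-40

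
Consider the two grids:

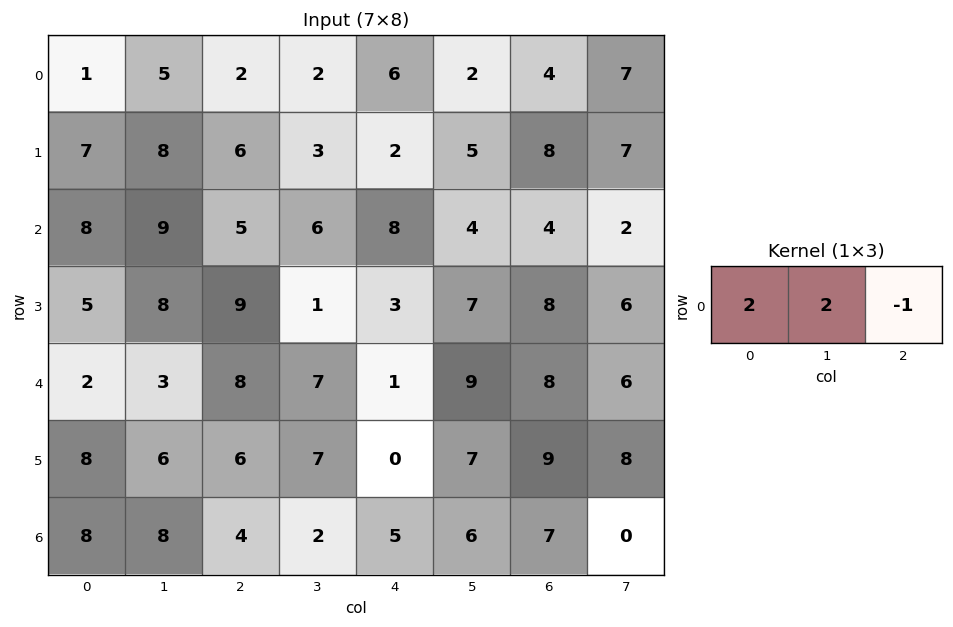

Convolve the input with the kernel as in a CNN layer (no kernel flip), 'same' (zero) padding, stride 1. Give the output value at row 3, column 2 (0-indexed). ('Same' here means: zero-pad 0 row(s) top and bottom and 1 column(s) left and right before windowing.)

The receptive field on the zero-padded input at this output position is [8 9 1]. Elementwise product with the kernel and sum: 8·2 + 9·2 + 1·-1.

33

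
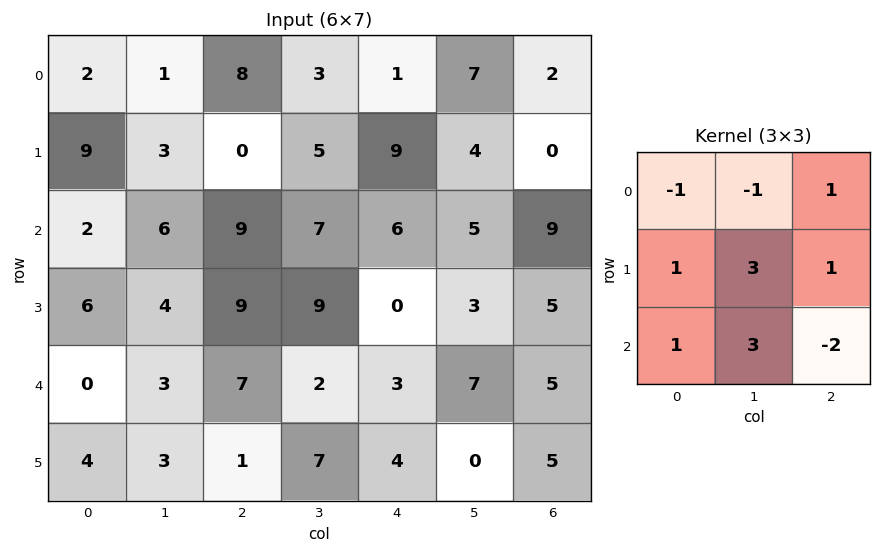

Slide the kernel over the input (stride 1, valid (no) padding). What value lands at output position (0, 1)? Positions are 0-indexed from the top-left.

21

The receptive field on the input at this output position is [1 8 3 / 3 0 5 / 6 9 7]. Elementwise product with the kernel and sum: 1·-1 + 8·-1 + 3·1 + 3·1 + 0·3 + 5·1 + 6·1 + 9·3 + 7·-2.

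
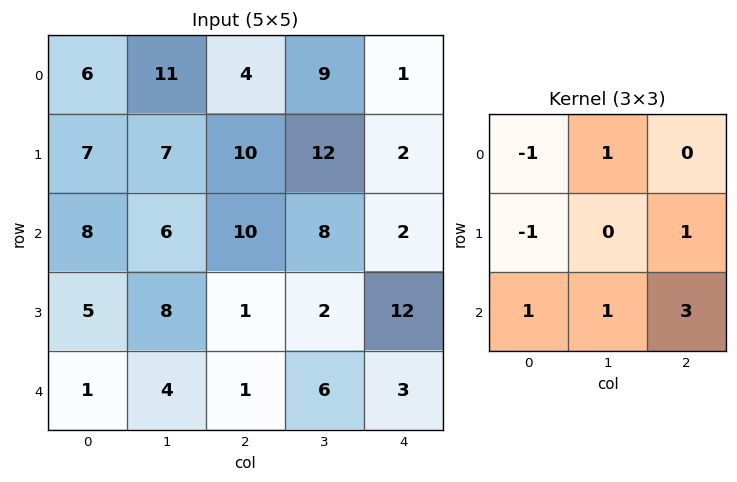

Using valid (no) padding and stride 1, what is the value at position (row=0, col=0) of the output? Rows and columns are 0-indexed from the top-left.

52

The receptive field on the input at this output position is [6 11 4 / 7 7 10 / 8 6 10]. Elementwise product with the kernel and sum: 6·-1 + 11·1 + 7·-1 + 10·1 + 8·1 + 6·1 + 10·3.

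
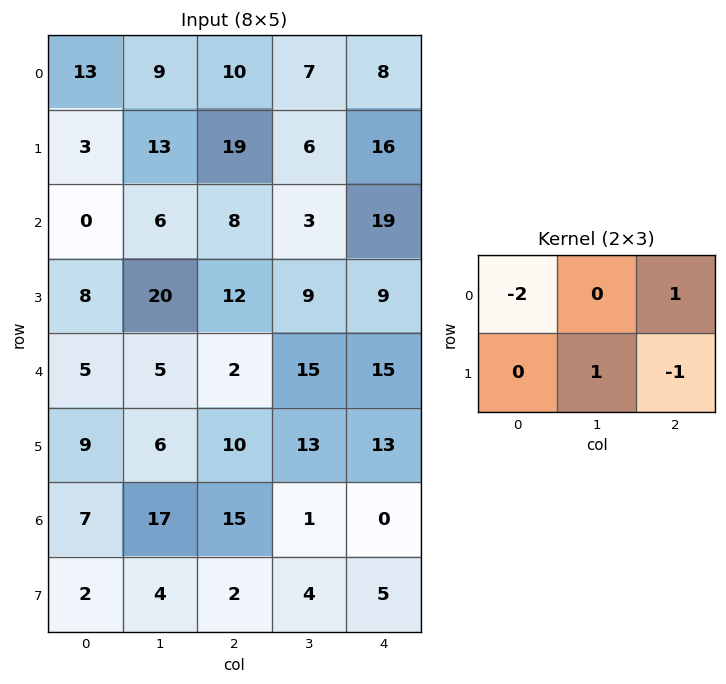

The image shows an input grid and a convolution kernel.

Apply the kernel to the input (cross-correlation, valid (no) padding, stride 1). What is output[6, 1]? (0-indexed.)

-35

The receptive field on the input at this output position is [17 15 1 / 4 2 4]. Elementwise product with the kernel and sum: 17·-2 + 1·1 + 2·1 + 4·-1.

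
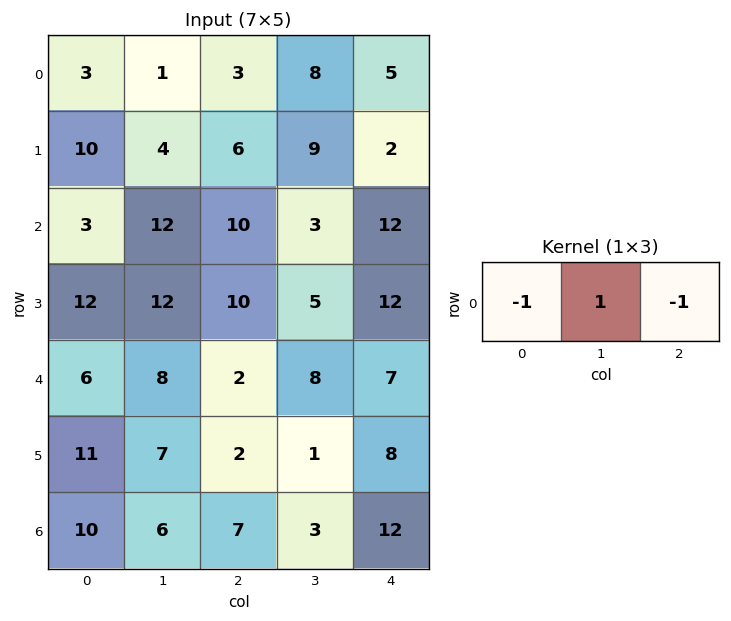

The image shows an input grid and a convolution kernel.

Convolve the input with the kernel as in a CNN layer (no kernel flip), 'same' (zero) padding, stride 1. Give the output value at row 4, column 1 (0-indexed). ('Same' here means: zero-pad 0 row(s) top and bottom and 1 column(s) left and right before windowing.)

0

The receptive field on the zero-padded input at this output position is [6 8 2]. Elementwise product with the kernel and sum: 6·-1 + 8·1 + 2·-1.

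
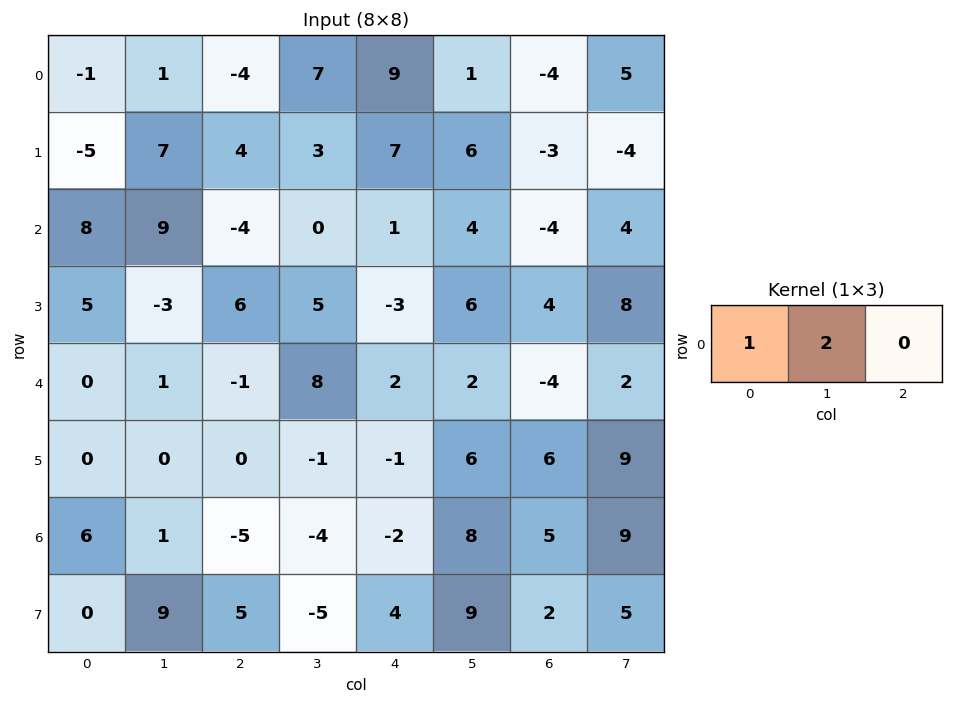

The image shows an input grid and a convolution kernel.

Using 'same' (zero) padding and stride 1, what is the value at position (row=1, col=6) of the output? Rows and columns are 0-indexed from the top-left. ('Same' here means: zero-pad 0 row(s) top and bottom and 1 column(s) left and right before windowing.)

The receptive field on the zero-padded input at this output position is [6 -3 -4]. Elementwise product with the kernel and sum: 6·1 + -3·2.

0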